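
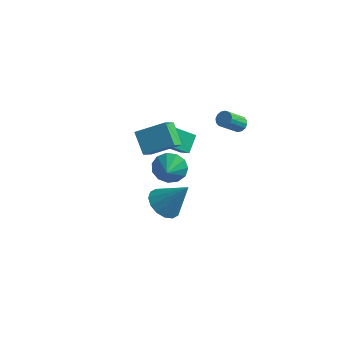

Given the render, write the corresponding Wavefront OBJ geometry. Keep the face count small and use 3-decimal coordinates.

v 1.14 -3.38 -0.918
v 1.929 -3.951 -1.386
v 2.42 -3.02 0.798
v 2.01 -3.425 -1.557
v 1.858 -2.887 -1.557
v 1.514 -2.481 -1.385
v 1.07 -2.316 -1.089
v 0.645 -2.436 -0.746
v 0.352 -2.809 -0.45
v 0.271 -3.335 -0.279
v 0.423 -3.873 -0.279
v 0.767 -4.279 -0.45
v 1.211 -4.444 -0.747
v 1.636 -4.324 -1.089
v 3.072 2.095 2.345
v 3.445 2.28 2.688
v 2.942 1.309 3.758
v 2.568 1.125 3.415
v 3.222 2.443 2.731
v 2.718 1.472 3.801
v 2.958 2.512 2.669
v 2.455 1.541 3.739
v 2.725 2.47 2.521
v 2.221 1.499 3.591
v 2.584 2.327 2.326
v 2.081 1.356 3.396
v 2.574 2.123 2.136
v 2.071 1.152 3.206
v 2.698 1.911 2.002
v 2.195 0.94 3.072
v 2.922 1.748 1.959
v 2.418 0.777 3.029
v 3.185 1.679 2.021
v 2.682 0.708 3.091
v 3.419 1.721 2.169
v 2.915 0.75 3.239
v 3.559 1.864 2.364
v 3.056 0.893 3.434
v 3.569 2.068 2.554
v 3.066 1.097 3.624
v -1.132 -2.388 3.649
v 0.368 -1.646 4.484
v -1.161 -1.339 2.769
v 0.34 -0.597 3.603
v -0.22 -3.163 2.697
v 1.281 -2.421 3.531
v -0.248 -2.114 1.816
v 1.252 -1.372 2.651
v -0.51 0.258 0.525
v -0.578 1.282 1.272
v -1.21 0.561 0.047
v -1.278 1.585 0.794
v 0.518 1.055 -0.474
v 0.45 2.079 0.273
v -0.182 1.358 -0.952
v -0.25 2.382 -0.205
v -1.388 2.426 -3.848
v -0.742 2.203 -4.684
v -1.072 1.414 -3.332
v -0.404 2.512 -4.283
v -0.378 2.795 -3.745
v -0.673 2.96 -3.239
v -1.195 2.956 -2.927
v -1.779 2.784 -2.906
v -2.238 2.498 -3.185
v -2.428 2.19 -3.675
v -2.287 1.957 -4.219
v -1.861 1.873 -4.645
v -1.285 1.964 -4.819
f 2 1 4
f 2 4 3
f 4 1 5
f 4 5 3
f 5 1 6
f 5 6 3
f 6 1 7
f 6 7 3
f 7 1 8
f 7 8 3
f 8 1 9
f 8 9 3
f 9 1 10
f 9 10 3
f 10 1 11
f 10 11 3
f 11 1 12
f 11 12 3
f 12 1 13
f 12 13 3
f 13 1 14
f 13 14 3
f 14 1 2
f 14 2 3
f 16 15 19
f 16 19 17
f 17 19 20
f 17 20 18
f 19 15 21
f 19 21 20
f 20 21 22
f 20 22 18
f 21 15 23
f 21 23 22
f 22 23 24
f 22 24 18
f 23 15 25
f 23 25 24
f 24 25 26
f 24 26 18
f 25 15 27
f 25 27 26
f 26 27 28
f 26 28 18
f 27 15 29
f 27 29 28
f 28 29 30
f 28 30 18
f 29 15 31
f 29 31 30
f 30 31 32
f 30 32 18
f 31 15 33
f 31 33 32
f 32 33 34
f 32 34 18
f 33 15 35
f 33 35 34
f 34 35 36
f 34 36 18
f 35 15 37
f 35 37 36
f 36 37 38
f 36 38 18
f 37 15 39
f 37 39 38
f 38 39 40
f 38 40 18
f 39 15 16
f 39 16 40
f 40 16 17
f 40 17 18
f 42 44 41
f 45 42 41
f 41 44 43
f 43 45 41
f 42 48 44
f 46 42 45
f 46 48 42
f 44 48 43
f 47 45 43
f 43 48 47
f 47 46 45
f 48 46 47
f 50 52 49
f 53 50 49
f 49 52 51
f 51 53 49
f 50 56 52
f 54 50 53
f 54 56 50
f 52 56 51
f 55 53 51
f 51 56 55
f 55 54 53
f 56 54 55
f 58 57 60
f 58 60 59
f 60 57 61
f 60 61 59
f 61 57 62
f 61 62 59
f 62 57 63
f 62 63 59
f 63 57 64
f 63 64 59
f 64 57 65
f 64 65 59
f 65 57 66
f 65 66 59
f 66 57 67
f 66 67 59
f 67 57 68
f 67 68 59
f 68 57 69
f 68 69 59
f 69 57 58
f 69 58 59



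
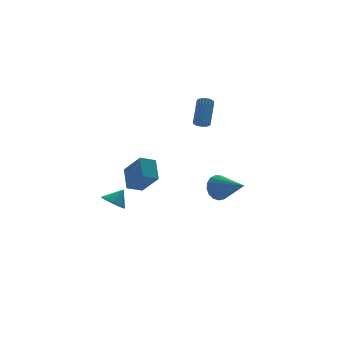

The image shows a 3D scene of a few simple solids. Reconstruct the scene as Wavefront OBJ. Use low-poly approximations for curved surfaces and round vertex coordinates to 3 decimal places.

v -4.594 -2.326 -1.279
v -4.201 -3.491 -0.105
v -4.232 -1.249 -0.33
v -3.84 -2.414 0.844
v -3.68 -2.346 -1.604
v -3.288 -3.511 -0.43
v -3.319 -1.269 -0.655
v -2.926 -2.434 0.519
v 3.644 2.672 -4.311
v 4.033 3.076 -3.545
v 4.276 0.768 -3.629
v 3.608 2.982 -3.414
v 3.191 2.817 -3.489
v 2.878 2.619 -3.752
v 2.74 2.433 -4.144
v 2.809 2.301 -4.573
v 3.07 2.255 -4.943
v 3.462 2.305 -5.168
v 3.895 2.438 -5.197
v 4.271 2.626 -5.023
v 4.504 2.824 -4.686
v 4.539 2.987 -4.263
v 4.369 3.078 -3.851
v -4.216 0.239 -3.311
v -3.763 0.687 -3.76
v -3.504 0.361 -2.469
v -4.119 0.989 -3.502
v -4.522 0.939 -3.155
v -4.781 0.562 -2.881
v -4.776 0.033 -2.808
v -4.509 -0.399 -2.971
v -4.105 -0.533 -3.293
v -3.753 -0.306 -3.623
v -3.618 0.176 -3.808
v 2.918 3.406 0.662
v 3.173 3.663 0.303
v 3.978 4.731 1.639
v 3.722 4.474 1.998
v 3.007 3.771 0.317
v 3.811 4.839 1.653
v 2.827 3.823 0.383
v 3.631 4.891 1.719
v 2.661 3.812 0.492
v 3.465 4.88 1.828
v 2.534 3.739 0.627
v 3.338 4.807 1.963
v 2.465 3.616 0.767
v 3.269 4.684 2.103
v 2.465 3.46 0.891
v 3.27 4.528 2.227
v 2.535 3.296 0.98
v 3.339 4.364 2.316
v 2.662 3.149 1.021
v 3.467 4.217 2.357
v 2.829 3.041 1.007
v 3.633 4.109 2.343
v 3.009 2.989 0.941
v 3.813 4.057 2.277
v 3.175 3 0.832
v 3.979 4.068 2.168
v 3.302 3.073 0.697
v 4.106 4.141 2.033
v 3.371 3.196 0.557
v 4.175 4.264 1.893
v 3.37 3.352 0.433
v 4.175 4.42 1.769
v 3.301 3.516 0.344
v 4.105 4.584 1.68
f 2 4 1
f 5 2 1
f 1 4 3
f 3 5 1
f 2 8 4
f 6 2 5
f 6 8 2
f 4 8 3
f 7 5 3
f 3 8 7
f 7 6 5
f 8 6 7
f 10 9 12
f 10 12 11
f 12 9 13
f 12 13 11
f 13 9 14
f 13 14 11
f 14 9 15
f 14 15 11
f 15 9 16
f 15 16 11
f 16 9 17
f 16 17 11
f 17 9 18
f 17 18 11
f 18 9 19
f 18 19 11
f 19 9 20
f 19 20 11
f 20 9 21
f 20 21 11
f 21 9 22
f 21 22 11
f 22 9 23
f 22 23 11
f 23 9 10
f 23 10 11
f 25 24 27
f 25 27 26
f 27 24 28
f 27 28 26
f 28 24 29
f 28 29 26
f 29 24 30
f 29 30 26
f 30 24 31
f 30 31 26
f 31 24 32
f 31 32 26
f 32 24 33
f 32 33 26
f 33 24 34
f 33 34 26
f 34 24 25
f 34 25 26
f 36 35 39
f 36 39 37
f 37 39 40
f 37 40 38
f 39 35 41
f 39 41 40
f 40 41 42
f 40 42 38
f 41 35 43
f 41 43 42
f 42 43 44
f 42 44 38
f 43 35 45
f 43 45 44
f 44 45 46
f 44 46 38
f 45 35 47
f 45 47 46
f 46 47 48
f 46 48 38
f 47 35 49
f 47 49 48
f 48 49 50
f 48 50 38
f 49 35 51
f 49 51 50
f 50 51 52
f 50 52 38
f 51 35 53
f 51 53 52
f 52 53 54
f 52 54 38
f 53 35 55
f 53 55 54
f 54 55 56
f 54 56 38
f 55 35 57
f 55 57 56
f 56 57 58
f 56 58 38
f 57 35 59
f 57 59 58
f 58 59 60
f 58 60 38
f 59 35 61
f 59 61 60
f 60 61 62
f 60 62 38
f 61 35 63
f 61 63 62
f 62 63 64
f 62 64 38
f 63 35 65
f 63 65 64
f 64 65 66
f 64 66 38
f 65 35 67
f 65 67 66
f 66 67 68
f 66 68 38
f 67 35 36
f 67 36 68
f 68 36 37
f 68 37 38



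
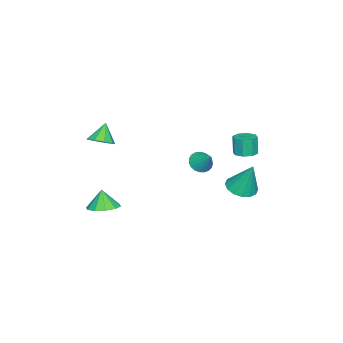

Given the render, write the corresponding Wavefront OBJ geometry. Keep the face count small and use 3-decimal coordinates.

v 3.483 -2.865 -1.159
v 4.395 -2.903 -0.934
v 3.197 -3.115 -0.041
v 4.214 -2.356 -0.858
v 3.754 -2.004 -0.896
v 3.19 -1.98 -1.035
v 2.738 -2.294 -1.221
v 2.571 -2.826 -1.383
v 2.751 -3.373 -1.459
v 3.212 -3.726 -1.421
v 3.775 -3.75 -1.282
v 4.227 -3.435 -1.096
v 2.048 -3.714 2.917
v 2.694 -3.733 3.371
v 1.312 -3.766 3.963
v 2.541 -3.221 3.288
v 2.157 -2.94 3.031
v 1.722 -3.022 2.721
v 1.439 -3.428 2.503
v 1.442 -3.967 2.478
v 1.728 -4.389 2.659
v 2.163 -4.495 2.96
v 2.545 -4.236 3.241
v -1.334 3.229 1.959
v -0.677 3.362 2.072
v -0.848 3.244 3.213
v -1.506 3.111 3.101
v -0.97 3.792 2.072
v -1.142 3.674 3.213
v -1.477 3.892 2.006
v -1.648 3.775 3.148
v -1.9 3.604 1.913
v -2.071 3.486 3.054
v -1.992 3.096 1.847
v -2.163 2.978 2.988
v -1.698 2.666 1.847
v -1.87 2.548 2.988
v -1.192 2.565 1.912
v -1.363 2.448 3.054
v -0.769 2.854 2.006
v -0.94 2.736 3.147
v -3.689 2.049 -2.403
v -2.884 1.54 -2.282
v -3.511 2.791 -0.457
v -2.734 1.977 -2.463
v -2.839 2.434 -2.628
v -3.172 2.788 -2.732
v -3.644 2.943 -2.748
v -4.128 2.859 -2.672
v -4.494 2.558 -2.523
v -4.644 2.12 -2.343
v -4.539 1.663 -2.178
v -4.206 1.31 -2.074
v -3.734 1.154 -2.057
v -3.25 1.238 -2.134
v -0.435 1.016 1.159
v 0.206 0.935 0.865
v 0.095 1.864 2.081
v 0.098 1.166 0.715
v -0.101 1.371 0.642
v -0.359 1.514 0.658
v -0.63 1.571 0.761
v -0.867 1.533 0.933
v -1.029 1.405 1.143
v -1.089 1.21 1.357
v -1.036 0.982 1.536
v -0.879 0.759 1.65
v -0.645 0.581 1.679
v -0.375 0.478 1.618
v -0.115 0.469 1.478
v 0.089 0.554 1.282
v 0.203 0.719 1.065
f 2 1 4
f 2 4 3
f 4 1 5
f 4 5 3
f 5 1 6
f 5 6 3
f 6 1 7
f 6 7 3
f 7 1 8
f 7 8 3
f 8 1 9
f 8 9 3
f 9 1 10
f 9 10 3
f 10 1 11
f 10 11 3
f 11 1 12
f 11 12 3
f 12 1 2
f 12 2 3
f 14 13 16
f 14 16 15
f 16 13 17
f 16 17 15
f 17 13 18
f 17 18 15
f 18 13 19
f 18 19 15
f 19 13 20
f 19 20 15
f 20 13 21
f 20 21 15
f 21 13 22
f 21 22 15
f 22 13 23
f 22 23 15
f 23 13 14
f 23 14 15
f 25 24 28
f 25 28 26
f 26 28 29
f 26 29 27
f 28 24 30
f 28 30 29
f 29 30 31
f 29 31 27
f 30 24 32
f 30 32 31
f 31 32 33
f 31 33 27
f 32 24 34
f 32 34 33
f 33 34 35
f 33 35 27
f 34 24 36
f 34 36 35
f 35 36 37
f 35 37 27
f 36 24 38
f 36 38 37
f 37 38 39
f 37 39 27
f 38 24 40
f 38 40 39
f 39 40 41
f 39 41 27
f 40 24 25
f 40 25 41
f 41 25 26
f 41 26 27
f 43 42 45
f 43 45 44
f 45 42 46
f 45 46 44
f 46 42 47
f 46 47 44
f 47 42 48
f 47 48 44
f 48 42 49
f 48 49 44
f 49 42 50
f 49 50 44
f 50 42 51
f 50 51 44
f 51 42 52
f 51 52 44
f 52 42 53
f 52 53 44
f 53 42 54
f 53 54 44
f 54 42 55
f 54 55 44
f 55 42 43
f 55 43 44
f 57 56 59
f 57 59 58
f 59 56 60
f 59 60 58
f 60 56 61
f 60 61 58
f 61 56 62
f 61 62 58
f 62 56 63
f 62 63 58
f 63 56 64
f 63 64 58
f 64 56 65
f 64 65 58
f 65 56 66
f 65 66 58
f 66 56 67
f 66 67 58
f 67 56 68
f 67 68 58
f 68 56 69
f 68 69 58
f 69 56 70
f 69 70 58
f 70 56 71
f 70 71 58
f 71 56 72
f 71 72 58
f 72 56 57
f 72 57 58



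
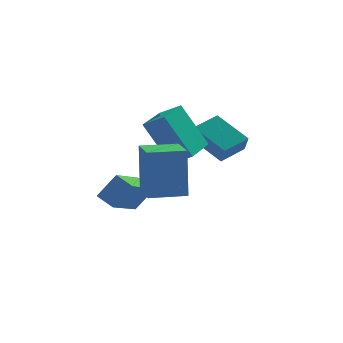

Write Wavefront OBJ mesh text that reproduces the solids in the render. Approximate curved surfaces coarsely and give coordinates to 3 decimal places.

v 2.231 1.394 -0.008
v 2.288 0.931 0.679
v 1.263 2.454 0.785
v 1.32 1.991 1.472
v 3.18 2.009 0.328
v 3.237 1.546 1.015
v 2.212 3.069 1.121
v 2.269 2.606 1.808
v -0.828 -2.766 0.109
v -0.833 -2.486 2.08
v -0.952 -1.396 -0.086
v -0.957 -1.115 1.884
v 0.537 -2.645 0.096
v 0.532 -2.364 2.066
v 0.413 -1.274 -0.1
v 0.408 -0.994 1.871
v -1.786 -0.29 -1.351
v -1.093 -0.238 -0.397
v -2.301 0.247 -1.006
v -1.608 0.298 -0.052
v -0.872 1.062 -2.088
v -0.179 1.113 -1.134
v -1.387 1.598 -1.743
v -0.694 1.65 -0.789
v -0.636 0.705 2.183
v 0.078 0.303 2.664
v 0.118 2.082 2.214
v 0.831 1.68 2.696
v 0.289 0.24 0.424
v 1.002 -0.162 0.906
v 1.042 1.617 0.456
v 1.756 1.215 0.937
f 2 4 1
f 5 2 1
f 1 4 3
f 3 5 1
f 2 8 4
f 6 2 5
f 6 8 2
f 4 8 3
f 7 5 3
f 3 8 7
f 7 6 5
f 8 6 7
f 10 12 9
f 13 10 9
f 9 12 11
f 11 13 9
f 10 16 12
f 14 10 13
f 14 16 10
f 12 16 11
f 15 13 11
f 11 16 15
f 15 14 13
f 16 14 15
f 18 20 17
f 21 18 17
f 17 20 19
f 19 21 17
f 18 24 20
f 22 18 21
f 22 24 18
f 20 24 19
f 23 21 19
f 19 24 23
f 23 22 21
f 24 22 23
f 26 28 25
f 29 26 25
f 25 28 27
f 27 29 25
f 26 32 28
f 30 26 29
f 30 32 26
f 28 32 27
f 31 29 27
f 27 32 31
f 31 30 29
f 32 30 31



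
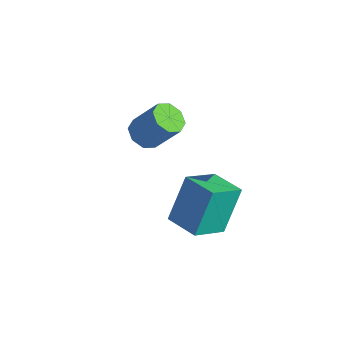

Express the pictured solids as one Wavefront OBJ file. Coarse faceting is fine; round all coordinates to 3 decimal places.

v 1.16 -4.318 -2.598
v 0.91 -3.467 -1.043
v 1.009 -3.072 -3.304
v 0.759 -2.221 -1.75
v 2.381 -4.119 -2.51
v 2.131 -3.268 -0.956
v 2.23 -2.873 -3.217
v 1.98 -2.022 -1.662
v -2.554 -2.792 -2.004
v -2.012 -2.709 -2.371
v -1.304 -2.165 -1.203
v -1.846 -2.248 -0.836
v -2.313 -2.304 -2.377
v -1.605 -1.76 -1.209
v -2.756 -2.184 -2.164
v -2.048 -1.641 -0.996
v -3.08 -2.421 -1.858
v -2.372 -1.877 -0.69
v -3.096 -2.875 -1.637
v -2.388 -2.331 -0.469
v -2.795 -3.28 -1.631
v -2.087 -2.736 -0.463
v -2.352 -3.399 -1.844
v -1.644 -2.856 -0.676
v -2.028 -3.163 -2.15
v -1.32 -2.619 -0.982
f 2 4 1
f 5 2 1
f 1 4 3
f 3 5 1
f 2 8 4
f 6 2 5
f 6 8 2
f 4 8 3
f 7 5 3
f 3 8 7
f 7 6 5
f 8 6 7
f 10 9 13
f 10 13 11
f 11 13 14
f 11 14 12
f 13 9 15
f 13 15 14
f 14 15 16
f 14 16 12
f 15 9 17
f 15 17 16
f 16 17 18
f 16 18 12
f 17 9 19
f 17 19 18
f 18 19 20
f 18 20 12
f 19 9 21
f 19 21 20
f 20 21 22
f 20 22 12
f 21 9 23
f 21 23 22
f 22 23 24
f 22 24 12
f 23 9 25
f 23 25 24
f 24 25 26
f 24 26 12
f 25 9 10
f 25 10 26
f 26 10 11
f 26 11 12



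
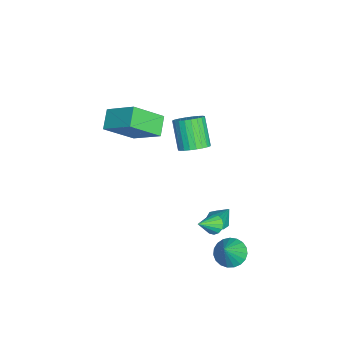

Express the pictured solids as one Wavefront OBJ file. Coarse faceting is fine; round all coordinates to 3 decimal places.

v 2.417 3.931 -3.84
v 2.945 3.462 -4.331
v 3.323 3.609 -2.56
v 3.092 3.787 -4.353
v 3.122 4.137 -4.287
v 3.031 4.451 -4.143
v 2.833 4.676 -3.947
v 2.564 4.771 -3.732
v 2.269 4.722 -3.536
v 2 4.535 -3.392
v 1.803 4.244 -3.326
v 1.712 3.899 -3.348
v 1.743 3.559 -3.456
v 1.891 3.284 -3.63
v 2.13 3.12 -3.84
v 2.418 3.097 -4.05
v 2.706 3.218 -4.224
v 0.307 3.29 -3.377
v 0.923 3.173 -3.441
v 0.533 3.83 -2.183
v 0.83 3.563 -3.599
v 0.492 3.825 -3.654
v 0.068 3.837 -3.579
v -0.244 3.592 -3.41
v -0.298 3.207 -3.225
v -0.069 2.86 -3.112
v 0.337 2.715 -3.123
v 0.728 2.838 -3.252
v -3.255 1.998 -0.939
v -2.603 2.125 -0.408
v -3.694 1.789 1.01
v -4.345 1.662 0.479
v -2.728 2.431 -0.431
v -3.819 2.095 0.987
v -2.933 2.671 -0.532
v -4.024 2.335 0.886
v -3.187 2.809 -0.695
v -4.278 2.473 0.723
v -3.451 2.824 -0.894
v -4.542 2.488 0.523
v -3.686 2.712 -1.101
v -4.776 2.376 0.317
v -3.854 2.492 -1.283
v -4.945 2.156 0.135
v -3.932 2.197 -1.413
v -5.022 1.861 0.005
v -3.906 1.871 -1.47
v -4.997 1.535 -0.052
v -3.781 1.565 -1.447
v -4.872 1.229 -0.029
v -3.576 1.325 -1.346
v -4.667 0.989 0.072
v -3.322 1.187 -1.183
v -4.413 0.851 0.235
v -3.058 1.172 -0.983
v -4.149 0.836 0.434
v -2.824 1.284 -0.777
v -3.914 0.948 0.641
v -2.655 1.504 -0.595
v -3.746 1.168 0.823
v -2.578 1.799 -0.465
v -3.668 1.463 0.953
v 1.847 3.084 -2.11
v 2.248 3.5 -2.062
v 2.553 2.316 -1.35
v 2.058 3.549 -1.835
v 1.811 3.474 -1.682
v 1.574 3.294 -1.643
v 1.41 3.057 -1.729
v 1.363 2.828 -1.918
v 1.446 2.667 -2.157
v 1.636 2.618 -2.384
v 1.883 2.694 -2.537
v 2.12 2.874 -2.576
v 2.284 3.11 -2.49
v 2.331 3.339 -2.302
v -3.067 -0.89 1.582
v -2.386 -2.35 2.944
v -2.208 0.502 2.644
v -1.526 -0.959 4.006
v -2.054 -1.021 0.934
v -1.372 -2.482 2.296
v -1.194 0.37 1.996
v -0.513 -1.09 3.358
f 2 1 4
f 2 4 3
f 4 1 5
f 4 5 3
f 5 1 6
f 5 6 3
f 6 1 7
f 6 7 3
f 7 1 8
f 7 8 3
f 8 1 9
f 8 9 3
f 9 1 10
f 9 10 3
f 10 1 11
f 10 11 3
f 11 1 12
f 11 12 3
f 12 1 13
f 12 13 3
f 13 1 14
f 13 14 3
f 14 1 15
f 14 15 3
f 15 1 16
f 15 16 3
f 16 1 17
f 16 17 3
f 17 1 2
f 17 2 3
f 19 18 21
f 19 21 20
f 21 18 22
f 21 22 20
f 22 18 23
f 22 23 20
f 23 18 24
f 23 24 20
f 24 18 25
f 24 25 20
f 25 18 26
f 25 26 20
f 26 18 27
f 26 27 20
f 27 18 28
f 27 28 20
f 28 18 19
f 28 19 20
f 30 29 33
f 30 33 31
f 31 33 34
f 31 34 32
f 33 29 35
f 33 35 34
f 34 35 36
f 34 36 32
f 35 29 37
f 35 37 36
f 36 37 38
f 36 38 32
f 37 29 39
f 37 39 38
f 38 39 40
f 38 40 32
f 39 29 41
f 39 41 40
f 40 41 42
f 40 42 32
f 41 29 43
f 41 43 42
f 42 43 44
f 42 44 32
f 43 29 45
f 43 45 44
f 44 45 46
f 44 46 32
f 45 29 47
f 45 47 46
f 46 47 48
f 46 48 32
f 47 29 49
f 47 49 48
f 48 49 50
f 48 50 32
f 49 29 51
f 49 51 50
f 50 51 52
f 50 52 32
f 51 29 53
f 51 53 52
f 52 53 54
f 52 54 32
f 53 29 55
f 53 55 54
f 54 55 56
f 54 56 32
f 55 29 57
f 55 57 56
f 56 57 58
f 56 58 32
f 57 29 59
f 57 59 58
f 58 59 60
f 58 60 32
f 59 29 61
f 59 61 60
f 60 61 62
f 60 62 32
f 61 29 30
f 61 30 62
f 62 30 31
f 62 31 32
f 64 63 66
f 64 66 65
f 66 63 67
f 66 67 65
f 67 63 68
f 67 68 65
f 68 63 69
f 68 69 65
f 69 63 70
f 69 70 65
f 70 63 71
f 70 71 65
f 71 63 72
f 71 72 65
f 72 63 73
f 72 73 65
f 73 63 74
f 73 74 65
f 74 63 75
f 74 75 65
f 75 63 76
f 75 76 65
f 76 63 64
f 76 64 65
f 78 80 77
f 81 78 77
f 77 80 79
f 79 81 77
f 78 84 80
f 82 78 81
f 82 84 78
f 80 84 79
f 83 81 79
f 79 84 83
f 83 82 81
f 84 82 83



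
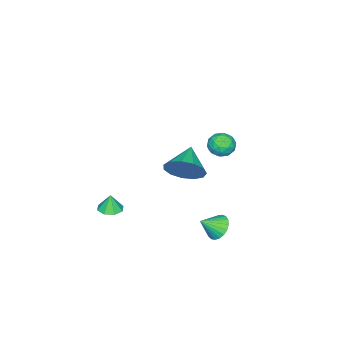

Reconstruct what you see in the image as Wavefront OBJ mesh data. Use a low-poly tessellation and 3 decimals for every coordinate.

v -4.221 0.903 -0.961
v -3.866 1.232 -0.3
v -3.954 -0.312 -0.5
v -3.599 0.017 0.161
v -4.41 0.077 0.059
v -4.575 0.828 -0.226
v -3.245 0.092 -0.574
v -3.41 0.843 -0.859
v -3.262 0.731 -0.06
v -3.983 0.721 0.331
v -3.837 0.199 -1.131
v -4.558 0.189 -0.74
v -4.067 1.174 -0.671
v -3.753 -0.254 -0.129
v -4.23 -0.219 -0.189
v -4.021 -0.026 0.2
v -4.484 0.937 -0.628
v -4.275 1.13 -0.239
v -4.595 0.451 -0.027
v -3.545 -0.21 -0.561
v -3.336 -0.017 -0.172
v -3.799 0.946 -1
v -3.59 1.139 -0.611
v -3.225 0.469 -0.773
v -3.503 1.073 -0.141
v -3.346 0.359 0.13
v -3.138 0.403 -0.303
v -3.235 0.845 -0.47
v -3.927 1.068 0.089
v -3.77 0.353 0.36
v -4.247 0.388 0.3
v -4.344 0.83 0.132
v -3.572 0.773 0.229
v -4.05 0.567 -1.16
v -3.893 -0.148 -0.889
v -3.476 0.09 -0.932
v -3.573 0.532 -1.1
v -4.474 0.561 -0.93
v -4.317 -0.153 -0.659
v -4.585 0.075 -0.33
v -4.682 0.517 -0.497
v -4.248 0.147 -1.029
v 0.416 -3.737 -4.439
v 0.864 -3.174 -4.413
v 0.364 -3.743 -3.421
v 0.336 -3.021 -4.439
v -0.146 -3.288 -4.465
v -0.298 -3.817 -4.476
v -0.032 -4.299 -4.466
v 0.497 -4.452 -4.44
v 0.978 -4.186 -4.413
v 1.131 -3.656 -4.402
v 3.28 2.627 3.134
v 3.838 2.146 3.924
v 1.92 2.153 3.806
v 3.732 2.715 4.111
v 3.483 3.256 3.988
v 3.169 3.598 3.594
v 2.891 3.631 3.054
v 2.736 3.346 2.539
v 2.754 2.833 2.213
v 2.94 2.254 2.18
v 3.233 1.794 2.449
v 3.542 1.598 2.936
v 3.767 1.73 3.486
v 1.374 3.407 -2.18
v 1.841 4.043 -2.144
v 2.126 2.813 -1.44
v 1.635 4.095 -1.893
v 1.384 4.028 -1.692
v 1.131 3.853 -1.575
v 0.921 3.602 -1.563
v 0.789 3.316 -1.658
v 0.758 3.046 -1.843
v 0.833 2.839 -2.086
v 1.002 2.73 -2.345
v 1.236 2.737 -2.576
v 1.493 2.861 -2.739
v 1.73 3.079 -2.804
v 1.906 3.353 -2.762
v 1.989 3.637 -2.619
v 1.966 3.881 -2.401
f 1 38 17
f 38 12 41
f 17 41 6
f 38 41 17
f 1 17 13
f 17 6 18
f 13 18 2
f 17 18 13
f 1 13 22
f 13 2 23
f 22 23 8
f 13 23 22
f 1 22 34
f 22 8 37
f 34 37 11
f 22 37 34
f 1 34 38
f 34 11 42
f 38 42 12
f 34 42 38
f 2 18 29
f 18 6 32
f 29 32 10
f 18 32 29
f 6 41 19
f 41 12 40
f 19 40 5
f 41 40 19
f 12 42 39
f 42 11 35
f 39 35 3
f 42 35 39
f 11 37 36
f 37 8 24
f 36 24 7
f 37 24 36
f 8 23 28
f 23 2 25
f 28 25 9
f 23 25 28
f 4 30 16
f 30 10 31
f 16 31 5
f 30 31 16
f 4 16 14
f 16 5 15
f 14 15 3
f 16 15 14
f 4 14 21
f 14 3 20
f 21 20 7
f 14 20 21
f 4 21 26
f 21 7 27
f 26 27 9
f 21 27 26
f 4 26 30
f 26 9 33
f 30 33 10
f 26 33 30
f 5 31 19
f 31 10 32
f 19 32 6
f 31 32 19
f 3 15 39
f 15 5 40
f 39 40 12
f 15 40 39
f 7 20 36
f 20 3 35
f 36 35 11
f 20 35 36
f 9 27 28
f 27 7 24
f 28 24 8
f 27 24 28
f 10 33 29
f 33 9 25
f 29 25 2
f 33 25 29
f 44 43 46
f 44 46 45
f 46 43 47
f 46 47 45
f 47 43 48
f 47 48 45
f 48 43 49
f 48 49 45
f 49 43 50
f 49 50 45
f 50 43 51
f 50 51 45
f 51 43 52
f 51 52 45
f 52 43 44
f 52 44 45
f 54 53 56
f 54 56 55
f 56 53 57
f 56 57 55
f 57 53 58
f 57 58 55
f 58 53 59
f 58 59 55
f 59 53 60
f 59 60 55
f 60 53 61
f 60 61 55
f 61 53 62
f 61 62 55
f 62 53 63
f 62 63 55
f 63 53 64
f 63 64 55
f 64 53 65
f 64 65 55
f 65 53 54
f 65 54 55
f 67 66 69
f 67 69 68
f 69 66 70
f 69 70 68
f 70 66 71
f 70 71 68
f 71 66 72
f 71 72 68
f 72 66 73
f 72 73 68
f 73 66 74
f 73 74 68
f 74 66 75
f 74 75 68
f 75 66 76
f 75 76 68
f 76 66 77
f 76 77 68
f 77 66 78
f 77 78 68
f 78 66 79
f 78 79 68
f 79 66 80
f 79 80 68
f 80 66 81
f 80 81 68
f 81 66 82
f 81 82 68
f 82 66 67
f 82 67 68



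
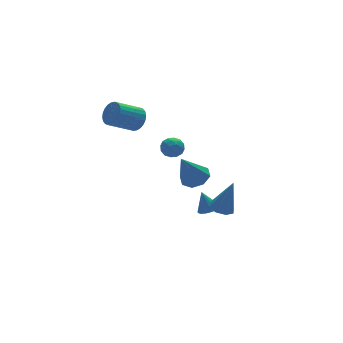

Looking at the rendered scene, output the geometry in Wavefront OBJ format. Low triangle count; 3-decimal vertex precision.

v 0.376 -1.819 3.327
v 0.812 -1.832 2.843
v 0.828 -2.668 3.757
v 1.264 -2.681 3.273
v 1.28 -2.2 3.713
v 1 -1.675 3.447
v 0.64 -2.825 3.153
v 0.36 -2.3 2.887
v 0.975 -2.454 2.735
v 1.371 -2.068 3.081
v 0.269 -2.432 3.519
v 0.665 -2.046 3.865
v 0.554 -1.75 3.047
v 1.086 -2.75 3.553
v 1.095 -2.467 3.812
v 1.351 -2.474 3.527
v 0.665 -1.659 3.402
v 0.921 -1.666 3.117
v 1.196 -1.883 3.629
v 0.719 -2.834 3.483
v 0.975 -2.841 3.198
v 0.289 -2.026 3.073
v 0.545 -2.033 2.788
v 0.444 -2.617 2.971
v 0.907 -2.124 2.699
v 1.173 -2.623 2.952
v 0.805 -2.708 2.882
v 0.641 -2.399 2.725
v 1.139 -1.897 2.903
v 1.405 -2.396 3.156
v 1.414 -2.114 3.414
v 1.25 -1.805 3.258
v 1.235 -2.262 2.84
v 0.235 -2.104 3.444
v 0.501 -2.603 3.697
v 0.39 -2.695 3.342
v 0.226 -2.386 3.186
v 0.467 -1.877 3.648
v 0.733 -2.376 3.901
v 0.999 -2.101 3.875
v 0.835 -1.792 3.718
v 0.405 -2.238 3.76
v 1.726 3.484 1.888
v 2.125 3.532 2.557
v 0.672 3.564 3.42
v 0.274 3.516 2.752
v 2.09 3.826 2.487
v 0.638 3.858 3.351
v 2 4.068 2.326
v 0.547 4.1 3.19
v 1.868 4.222 2.099
v 0.415 4.254 2.963
v 1.714 4.262 1.839
v 0.262 4.294 2.703
v 1.563 4.185 1.587
v 0.11 4.217 2.451
v 1.436 4 1.381
v -0.016 4.032 2.244
v 1.353 3.737 1.252
v -0.099 3.769 2.115
v 1.328 3.436 1.22
v -0.125 3.468 2.083
v 1.362 3.142 1.289
v -0.09 3.174 2.153
v 1.453 2.9 1.45
v 0 2.932 2.314
v 1.585 2.746 1.677
v 0.132 2.778 2.541
v 1.738 2.706 1.937
v 0.286 2.738 2.801
v 1.89 2.783 2.189
v 0.437 2.815 3.053
v 2.016 2.968 2.396
v 0.564 3 3.259
v 2.099 3.231 2.525
v 0.647 3.263 3.388
v 2.846 -3.676 -1.037
v 3.503 -3.786 -1.252
v 3.414 -3.864 0.797
v 3.399 -3.268 -1.167
v 2.971 -2.988 -1.006
v 2.47 -3.112 -0.863
v 2.189 -3.566 -0.823
v 2.292 -4.085 -0.908
v 2.72 -4.364 -1.069
v 3.222 -4.241 -1.211
v 3.441 0.176 -1.189
v 3.952 0.774 -0.842
v 2.479 -0.056 0.629
v 3.404 1.03 -1.1
v 2.877 0.786 -1.41
v 2.68 0.185 -1.59
v 2.929 -0.422 -1.536
v 3.478 -0.679 -1.278
v 4.005 -0.435 -0.969
v 4.201 0.167 -0.788
v 3.905 -0.527 -3.472
v 4.516 -0.308 -3.447
v 3.695 -0.073 -2.348
v 4.339 -0.056 -3.581
v 4.045 0.07 -3.687
v 3.714 0.036 -3.735
v 3.434 -0.149 -3.712
v 3.28 -0.435 -3.625
v 3.293 -0.746 -3.497
v 3.47 -0.998 -3.362
v 3.764 -1.124 -3.257
v 4.095 -1.09 -3.209
v 4.376 -0.905 -3.231
v 4.53 -0.619 -3.318
f 1 38 17
f 38 12 41
f 17 41 6
f 38 41 17
f 1 17 13
f 17 6 18
f 13 18 2
f 17 18 13
f 1 13 22
f 13 2 23
f 22 23 8
f 13 23 22
f 1 22 34
f 22 8 37
f 34 37 11
f 22 37 34
f 1 34 38
f 34 11 42
f 38 42 12
f 34 42 38
f 2 18 29
f 18 6 32
f 29 32 10
f 18 32 29
f 6 41 19
f 41 12 40
f 19 40 5
f 41 40 19
f 12 42 39
f 42 11 35
f 39 35 3
f 42 35 39
f 11 37 36
f 37 8 24
f 36 24 7
f 37 24 36
f 8 23 28
f 23 2 25
f 28 25 9
f 23 25 28
f 4 30 16
f 30 10 31
f 16 31 5
f 30 31 16
f 4 16 14
f 16 5 15
f 14 15 3
f 16 15 14
f 4 14 21
f 14 3 20
f 21 20 7
f 14 20 21
f 4 21 26
f 21 7 27
f 26 27 9
f 21 27 26
f 4 26 30
f 26 9 33
f 30 33 10
f 26 33 30
f 5 31 19
f 31 10 32
f 19 32 6
f 31 32 19
f 3 15 39
f 15 5 40
f 39 40 12
f 15 40 39
f 7 20 36
f 20 3 35
f 36 35 11
f 20 35 36
f 9 27 28
f 27 7 24
f 28 24 8
f 27 24 28
f 10 33 29
f 33 9 25
f 29 25 2
f 33 25 29
f 44 43 47
f 44 47 45
f 45 47 48
f 45 48 46
f 47 43 49
f 47 49 48
f 48 49 50
f 48 50 46
f 49 43 51
f 49 51 50
f 50 51 52
f 50 52 46
f 51 43 53
f 51 53 52
f 52 53 54
f 52 54 46
f 53 43 55
f 53 55 54
f 54 55 56
f 54 56 46
f 55 43 57
f 55 57 56
f 56 57 58
f 56 58 46
f 57 43 59
f 57 59 58
f 58 59 60
f 58 60 46
f 59 43 61
f 59 61 60
f 60 61 62
f 60 62 46
f 61 43 63
f 61 63 62
f 62 63 64
f 62 64 46
f 63 43 65
f 63 65 64
f 64 65 66
f 64 66 46
f 65 43 67
f 65 67 66
f 66 67 68
f 66 68 46
f 67 43 69
f 67 69 68
f 68 69 70
f 68 70 46
f 69 43 71
f 69 71 70
f 70 71 72
f 70 72 46
f 71 43 73
f 71 73 72
f 72 73 74
f 72 74 46
f 73 43 75
f 73 75 74
f 74 75 76
f 74 76 46
f 75 43 44
f 75 44 76
f 76 44 45
f 76 45 46
f 78 77 80
f 78 80 79
f 80 77 81
f 80 81 79
f 81 77 82
f 81 82 79
f 82 77 83
f 82 83 79
f 83 77 84
f 83 84 79
f 84 77 85
f 84 85 79
f 85 77 86
f 85 86 79
f 86 77 78
f 86 78 79
f 88 87 90
f 88 90 89
f 90 87 91
f 90 91 89
f 91 87 92
f 91 92 89
f 92 87 93
f 92 93 89
f 93 87 94
f 93 94 89
f 94 87 95
f 94 95 89
f 95 87 96
f 95 96 89
f 96 87 88
f 96 88 89
f 98 97 100
f 98 100 99
f 100 97 101
f 100 101 99
f 101 97 102
f 101 102 99
f 102 97 103
f 102 103 99
f 103 97 104
f 103 104 99
f 104 97 105
f 104 105 99
f 105 97 106
f 105 106 99
f 106 97 107
f 106 107 99
f 107 97 108
f 107 108 99
f 108 97 109
f 108 109 99
f 109 97 110
f 109 110 99
f 110 97 98
f 110 98 99



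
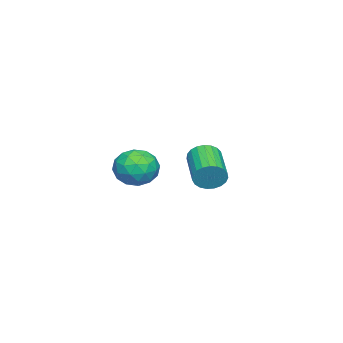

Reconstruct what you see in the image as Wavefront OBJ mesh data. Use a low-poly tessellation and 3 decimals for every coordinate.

v 1.445 -0.76 0.39
v 1.871 -0.472 -0.49
v 2.189 -2.228 0.27
v 2.615 -1.94 -0.61
v 2.911 -1.507 0.265
v 2.45 -0.6 0.339
v 1.61 -2.1 -0.559
v 1.149 -1.193 -0.485
v 1.973 -1.3 -1.077
v 2.777 -0.933 -0.568
v 1.283 -1.767 0.348
v 2.087 -1.4 0.857
v 1.592 -0.487 -0.039
v 2.468 -2.213 -0.181
v 2.641 -1.958 0.334
v 2.892 -1.789 -0.184
v 1.933 -0.563 0.448
v 2.184 -0.393 -0.069
v 2.795 -1.002 0.374
v 1.876 -2.307 -0.151
v 2.127 -2.137 -0.668
v 1.168 -0.911 -0.036
v 1.419 -0.742 -0.554
v 1.265 -1.698 -0.594
v 1.903 -0.804 -0.902
v 2.34 -1.667 -0.973
v 1.749 -1.761 -0.942
v 1.479 -1.228 -0.899
v 2.375 -0.589 -0.603
v 2.813 -1.452 -0.673
v 2.987 -1.198 -0.159
v 2.716 -0.664 -0.115
v 2.435 -1.076 -0.948
v 1.247 -1.248 0.453
v 1.685 -2.111 0.383
v 1.344 -2.036 -0.105
v 1.073 -1.502 -0.061
v 1.72 -1.033 0.753
v 2.157 -1.896 0.682
v 2.581 -1.472 0.679
v 2.311 -0.939 0.722
v 1.625 -1.624 0.728
v -1.864 0.367 -1.75
v -1.528 0.147 -1.093
v -3.241 -0.788 -0.533
v -3.576 -0.567 -1.19
v -1.655 0.429 -1.012
v -3.368 -0.506 -0.451
v -1.819 0.7 -1.057
v -3.531 -0.234 -0.497
v -1.99 0.914 -1.223
v -3.702 -0.02 -0.663
v -2.139 1.034 -1.48
v -3.852 0.099 -0.919
v -2.241 1.038 -1.784
v -3.953 0.103 -1.223
v -2.277 0.926 -2.081
v -3.99 -0.009 -1.521
v -2.242 0.718 -2.322
v -3.955 -0.217 -1.761
v -2.142 0.449 -2.464
v -3.854 -0.486 -1.903
v -1.993 0.166 -2.482
v -3.706 -0.769 -1.922
v -1.822 -0.082 -2.374
v -3.535 -1.017 -1.813
v -1.659 -0.253 -2.158
v -3.371 -1.188 -1.597
v -1.53 -0.316 -1.871
v -3.243 -1.251 -1.311
v -1.46 -0.261 -1.564
v -3.172 -1.196 -1.003
v -1.459 -0.097 -1.289
v -3.171 -1.032 -0.728
f 1 38 17
f 38 12 41
f 17 41 6
f 38 41 17
f 1 17 13
f 17 6 18
f 13 18 2
f 17 18 13
f 1 13 22
f 13 2 23
f 22 23 8
f 13 23 22
f 1 22 34
f 22 8 37
f 34 37 11
f 22 37 34
f 1 34 38
f 34 11 42
f 38 42 12
f 34 42 38
f 2 18 29
f 18 6 32
f 29 32 10
f 18 32 29
f 6 41 19
f 41 12 40
f 19 40 5
f 41 40 19
f 12 42 39
f 42 11 35
f 39 35 3
f 42 35 39
f 11 37 36
f 37 8 24
f 36 24 7
f 37 24 36
f 8 23 28
f 23 2 25
f 28 25 9
f 23 25 28
f 4 30 16
f 30 10 31
f 16 31 5
f 30 31 16
f 4 16 14
f 16 5 15
f 14 15 3
f 16 15 14
f 4 14 21
f 14 3 20
f 21 20 7
f 14 20 21
f 4 21 26
f 21 7 27
f 26 27 9
f 21 27 26
f 4 26 30
f 26 9 33
f 30 33 10
f 26 33 30
f 5 31 19
f 31 10 32
f 19 32 6
f 31 32 19
f 3 15 39
f 15 5 40
f 39 40 12
f 15 40 39
f 7 20 36
f 20 3 35
f 36 35 11
f 20 35 36
f 9 27 28
f 27 7 24
f 28 24 8
f 27 24 28
f 10 33 29
f 33 9 25
f 29 25 2
f 33 25 29
f 44 43 47
f 44 47 45
f 45 47 48
f 45 48 46
f 47 43 49
f 47 49 48
f 48 49 50
f 48 50 46
f 49 43 51
f 49 51 50
f 50 51 52
f 50 52 46
f 51 43 53
f 51 53 52
f 52 53 54
f 52 54 46
f 53 43 55
f 53 55 54
f 54 55 56
f 54 56 46
f 55 43 57
f 55 57 56
f 56 57 58
f 56 58 46
f 57 43 59
f 57 59 58
f 58 59 60
f 58 60 46
f 59 43 61
f 59 61 60
f 60 61 62
f 60 62 46
f 61 43 63
f 61 63 62
f 62 63 64
f 62 64 46
f 63 43 65
f 63 65 64
f 64 65 66
f 64 66 46
f 65 43 67
f 65 67 66
f 66 67 68
f 66 68 46
f 67 43 69
f 67 69 68
f 68 69 70
f 68 70 46
f 69 43 71
f 69 71 70
f 70 71 72
f 70 72 46
f 71 43 73
f 71 73 72
f 72 73 74
f 72 74 46
f 73 43 44
f 73 44 74
f 74 44 45
f 74 45 46



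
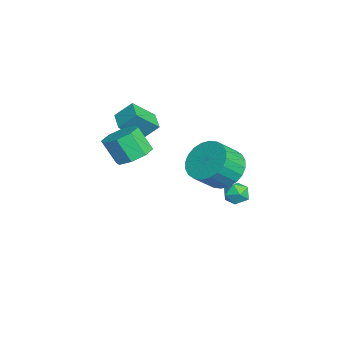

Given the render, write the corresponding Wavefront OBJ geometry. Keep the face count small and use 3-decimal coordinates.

v -2.297 -3.398 1.453
v -1.913 -4.387 2.426
v -2.24 -2.623 2.218
v -1.855 -3.612 3.191
v -1.345 -3.248 1.229
v -0.96 -4.237 2.202
v -1.287 -2.473 1.994
v -0.903 -3.462 2.967
v 1.967 -3.644 2.217
v 2.81 -3.787 2.378
v 2.496 -4.38 3.503
v 1.653 -4.236 3.343
v 2.6 -3.206 2.625
v 2.285 -3.799 3.75
v 2.018 -2.881 2.633
v 1.704 -3.474 3.758
v 1.407 -3.003 2.398
v 1.093 -3.596 3.523
v 1.124 -3.5 2.057
v 0.81 -4.093 3.182
v 1.335 -4.081 1.81
v 1.02 -4.674 2.935
v 1.916 -4.406 1.802
v 1.602 -4.999 2.927
v 2.527 -4.284 2.037
v 2.213 -4.877 3.162
v 3.254 -0.018 2.09
v 4.034 -0.23 1.436
v 4.546 -1.055 2.316
v 3.766 -0.842 2.97
v 4.187 0.084 1.642
v 4.699 -0.74 2.522
v 4.198 0.383 1.916
v 4.71 -0.442 2.796
v 4.065 0.621 2.217
v 4.577 -0.204 3.096
v 3.808 0.762 2.498
v 4.321 -0.063 3.378
v 3.467 0.784 2.718
v 3.98 -0.041 3.597
v 3.094 0.684 2.841
v 3.607 -0.141 3.721
v 2.745 0.477 2.851
v 3.257 -0.348 3.73
v 2.474 0.195 2.744
v 2.986 -0.63 3.624
v 2.321 -0.12 2.538
v 2.833 -0.944 3.418
v 2.31 -0.418 2.264
v 2.822 -1.243 3.144
v 2.443 -0.656 1.964
v 2.955 -1.481 2.843
v 2.699 -0.797 1.682
v 3.212 -1.622 2.562
v 3.04 -0.819 1.463
v 3.553 -1.644 2.342
v 3.413 -0.719 1.339
v 3.926 -1.544 2.219
v 3.763 -0.512 1.33
v 4.275 -1.337 2.209
v 0.232 1.209 -1.274
v 0.596 1.186 -0.734
v 0.544 0.234 -1.526
v 0.908 0.211 -0.986
v 0.258 0.209 -0.941
v 0.065 0.812 -0.785
v 1.075 0.608 -1.475
v 0.882 1.211 -1.319
v 1.117 0.815 -0.858
v 0.612 0.568 -0.528
v 0.528 0.852 -1.732
v 0.023 0.605 -1.402
f 2 4 1
f 5 2 1
f 1 4 3
f 3 5 1
f 2 8 4
f 6 2 5
f 6 8 2
f 4 8 3
f 7 5 3
f 3 8 7
f 7 6 5
f 8 6 7
f 10 9 13
f 10 13 11
f 11 13 14
f 11 14 12
f 13 9 15
f 13 15 14
f 14 15 16
f 14 16 12
f 15 9 17
f 15 17 16
f 16 17 18
f 16 18 12
f 17 9 19
f 17 19 18
f 18 19 20
f 18 20 12
f 19 9 21
f 19 21 20
f 20 21 22
f 20 22 12
f 21 9 23
f 21 23 22
f 22 23 24
f 22 24 12
f 23 9 25
f 23 25 24
f 24 25 26
f 24 26 12
f 25 9 10
f 25 10 26
f 26 10 11
f 26 11 12
f 28 27 31
f 28 31 29
f 29 31 32
f 29 32 30
f 31 27 33
f 31 33 32
f 32 33 34
f 32 34 30
f 33 27 35
f 33 35 34
f 34 35 36
f 34 36 30
f 35 27 37
f 35 37 36
f 36 37 38
f 36 38 30
f 37 27 39
f 37 39 38
f 38 39 40
f 38 40 30
f 39 27 41
f 39 41 40
f 40 41 42
f 40 42 30
f 41 27 43
f 41 43 42
f 42 43 44
f 42 44 30
f 43 27 45
f 43 45 44
f 44 45 46
f 44 46 30
f 45 27 47
f 45 47 46
f 46 47 48
f 46 48 30
f 47 27 49
f 47 49 48
f 48 49 50
f 48 50 30
f 49 27 51
f 49 51 50
f 50 51 52
f 50 52 30
f 51 27 53
f 51 53 52
f 52 53 54
f 52 54 30
f 53 27 55
f 53 55 54
f 54 55 56
f 54 56 30
f 55 27 57
f 55 57 56
f 56 57 58
f 56 58 30
f 57 27 59
f 57 59 58
f 58 59 60
f 58 60 30
f 59 27 28
f 59 28 60
f 60 28 29
f 60 29 30
f 61 72 66
f 61 66 62
f 61 62 68
f 61 68 71
f 61 71 72
f 62 66 70
f 66 72 65
f 72 71 63
f 71 68 67
f 68 62 69
f 64 70 65
f 64 65 63
f 64 63 67
f 64 67 69
f 64 69 70
f 65 70 66
f 63 65 72
f 67 63 71
f 69 67 68
f 70 69 62



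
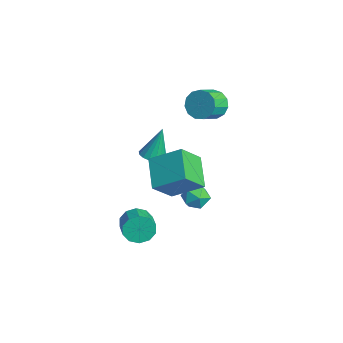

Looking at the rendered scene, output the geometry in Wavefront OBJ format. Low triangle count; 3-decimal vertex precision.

v -0.895 3.341 -1.732
v -0.555 3.154 -2.37
v -0.525 2.306 -1.23
v -0.185 2.119 -1.868
v 0.079 2.683 -1.456
v -0.15 3.322 -1.766
v -0.93 2.138 -1.834
v -1.159 2.777 -2.144
v -0.577 2.41 -2.433
v 0.047 2.747 -2.199
v -1.127 2.713 -1.401
v -0.503 3.05 -1.167
v -2.821 4.415 2.635
v -2.25 4.39 2.033
v -1.728 3.539 2.563
v -2.299 3.565 3.165
v -2.089 4.689 2.355
v -1.568 3.839 2.885
v -2.161 4.901 2.765
v -1.639 4.051 3.296
v -2.442 4.959 3.135
v -1.921 4.108 3.665
v -2.843 4.844 3.345
v -2.322 3.994 3.875
v -3.238 4.593 3.33
v -2.716 3.743 3.86
v -3.5 4.286 3.094
v -2.978 3.435 3.625
v -3.546 4.019 2.713
v -3.025 3.169 3.243
v -3.362 3.879 2.306
v -2.841 3.028 2.837
v -3.006 3.909 2.004
v -2.485 3.058 2.535
v -2.592 4.099 1.902
v -2.07 3.248 2.433
v -3.764 1.776 -0.928
v -3.216 1.407 -0.815
v -3.776 2.284 0.788
v -3.1 1.693 -0.899
v -3.135 1.999 -0.99
v -3.315 2.253 -1.066
v -3.597 2.398 -1.111
v -3.918 2.4 -1.114
v -4.203 2.26 -1.075
v -4.388 2.008 -1.001
v -4.43 1.703 -0.911
v -4.319 1.415 -0.825
v -4.081 1.209 -0.762
v -3.77 1.133 -0.738
v -3.458 1.204 -0.757
v 2.328 -0.366 1.764
v 0.874 -0.021 2.575
v 1.966 0.664 0.678
v 0.513 1.009 1.489
v 3.127 0.871 2.671
v 1.674 1.216 3.482
v 2.766 1.901 1.585
v 1.312 2.246 2.396
v 0.089 -0.36 -2.226
v 0.368 0.021 -2.847
v 1.451 -0.199 -2.494
v 1.171 -0.58 -1.874
v 0.316 0.339 -2.488
v 1.399 0.119 -2.135
v 0.177 0.389 -2.029
v 1.26 0.17 -1.677
v 0.004 0.154 -1.646
v 1.087 -0.066 -1.293
v -0.137 -0.278 -1.484
v 0.946 -0.498 -1.131
v -0.191 -0.741 -1.606
v 0.892 -0.961 -1.253
v -0.139 -1.059 -1.965
v 0.944 -1.279 -1.612
v 0 -1.11 -2.423
v 1.083 -1.329 -2.071
v 0.173 -0.874 -2.807
v 1.256 -1.094 -2.454
v 0.314 -0.442 -2.969
v 1.397 -0.662 -2.616
f 1 12 6
f 1 6 2
f 1 2 8
f 1 8 11
f 1 11 12
f 2 6 10
f 6 12 5
f 12 11 3
f 11 8 7
f 8 2 9
f 4 10 5
f 4 5 3
f 4 3 7
f 4 7 9
f 4 9 10
f 5 10 6
f 3 5 12
f 7 3 11
f 9 7 8
f 10 9 2
f 14 13 17
f 14 17 15
f 15 17 18
f 15 18 16
f 17 13 19
f 17 19 18
f 18 19 20
f 18 20 16
f 19 13 21
f 19 21 20
f 20 21 22
f 20 22 16
f 21 13 23
f 21 23 22
f 22 23 24
f 22 24 16
f 23 13 25
f 23 25 24
f 24 25 26
f 24 26 16
f 25 13 27
f 25 27 26
f 26 27 28
f 26 28 16
f 27 13 29
f 27 29 28
f 28 29 30
f 28 30 16
f 29 13 31
f 29 31 30
f 30 31 32
f 30 32 16
f 31 13 33
f 31 33 32
f 32 33 34
f 32 34 16
f 33 13 35
f 33 35 34
f 34 35 36
f 34 36 16
f 35 13 14
f 35 14 36
f 36 14 15
f 36 15 16
f 38 37 40
f 38 40 39
f 40 37 41
f 40 41 39
f 41 37 42
f 41 42 39
f 42 37 43
f 42 43 39
f 43 37 44
f 43 44 39
f 44 37 45
f 44 45 39
f 45 37 46
f 45 46 39
f 46 37 47
f 46 47 39
f 47 37 48
f 47 48 39
f 48 37 49
f 48 49 39
f 49 37 50
f 49 50 39
f 50 37 51
f 50 51 39
f 51 37 38
f 51 38 39
f 53 55 52
f 56 53 52
f 52 55 54
f 54 56 52
f 53 59 55
f 57 53 56
f 57 59 53
f 55 59 54
f 58 56 54
f 54 59 58
f 58 57 56
f 59 57 58
f 61 60 64
f 61 64 62
f 62 64 65
f 62 65 63
f 64 60 66
f 64 66 65
f 65 66 67
f 65 67 63
f 66 60 68
f 66 68 67
f 67 68 69
f 67 69 63
f 68 60 70
f 68 70 69
f 69 70 71
f 69 71 63
f 70 60 72
f 70 72 71
f 71 72 73
f 71 73 63
f 72 60 74
f 72 74 73
f 73 74 75
f 73 75 63
f 74 60 76
f 74 76 75
f 75 76 77
f 75 77 63
f 76 60 78
f 76 78 77
f 77 78 79
f 77 79 63
f 78 60 80
f 78 80 79
f 79 80 81
f 79 81 63
f 80 60 61
f 80 61 81
f 81 61 62
f 81 62 63



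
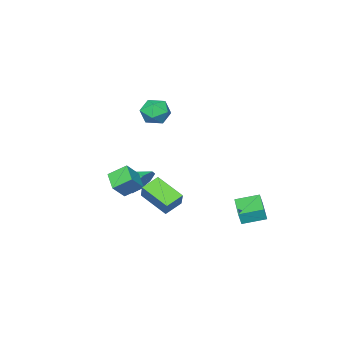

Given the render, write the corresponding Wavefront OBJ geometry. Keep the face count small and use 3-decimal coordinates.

v -0.366 -1.855 3.961
v 0.146 -2.511 4.55
v -0.686 -3.069 2.89
v -0.174 -3.725 3.479
v -1.064 -3.342 3.797
v -0.866 -2.592 4.459
v 0.326 -2.988 2.981
v 0.524 -2.238 3.643
v 0.574 -3.211 3.945
v -0.285 -3.43 4.449
v -0.255 -2.15 2.991
v -1.114 -2.369 3.495
v 1.751 -3.686 -1.678
v 0.986 -2.885 -0.942
v 2.35 -2.616 -2.219
v 1.584 -1.815 -1.484
v 2.656 -3.705 -0.716
v 1.89 -2.904 0.019
v 3.254 -2.635 -1.258
v 2.489 -1.834 -0.522
v 0.402 -3.226 -1.988
v 0.838 -3.626 -2.88
v 0.578 -4.274 -1.432
v 1.392 -3.273 -2.391
v 1.366 -2.892 -1.666
v 0.775 -2.707 -1.13
v -0.034 -2.826 -1.097
v -0.588 -3.179 -1.586
v -0.563 -3.559 -2.31
v 0.028 -3.744 -2.846
v -2.488 3.705 -2.241
v -2.261 3.659 -1.423
v -1.314 5.14 -2.486
v -1.087 5.094 -1.668
v -1.413 2.766 -2.592
v -1.186 2.72 -1.774
v -0.239 4.201 -2.837
v -0.012 4.155 -2.019
v 4.409 1.001 -0.092
v 3.306 1.094 0.372
v 4.172 2.703 -0.992
v 3.07 2.796 -0.528
v 4.87 1.584 0.888
v 3.768 1.677 1.352
v 4.634 3.286 -0.012
v 3.531 3.379 0.452
f 1 12 6
f 1 6 2
f 1 2 8
f 1 8 11
f 1 11 12
f 2 6 10
f 6 12 5
f 12 11 3
f 11 8 7
f 8 2 9
f 4 10 5
f 4 5 3
f 4 3 7
f 4 7 9
f 4 9 10
f 5 10 6
f 3 5 12
f 7 3 11
f 9 7 8
f 10 9 2
f 14 16 13
f 17 14 13
f 13 16 15
f 15 17 13
f 14 20 16
f 18 14 17
f 18 20 14
f 16 20 15
f 19 17 15
f 15 20 19
f 19 18 17
f 20 18 19
f 22 21 24
f 22 24 23
f 24 21 25
f 24 25 23
f 25 21 26
f 25 26 23
f 26 21 27
f 26 27 23
f 27 21 28
f 27 28 23
f 28 21 29
f 28 29 23
f 29 21 30
f 29 30 23
f 30 21 22
f 30 22 23
f 32 34 31
f 35 32 31
f 31 34 33
f 33 35 31
f 32 38 34
f 36 32 35
f 36 38 32
f 34 38 33
f 37 35 33
f 33 38 37
f 37 36 35
f 38 36 37
f 40 42 39
f 43 40 39
f 39 42 41
f 41 43 39
f 40 46 42
f 44 40 43
f 44 46 40
f 42 46 41
f 45 43 41
f 41 46 45
f 45 44 43
f 46 44 45



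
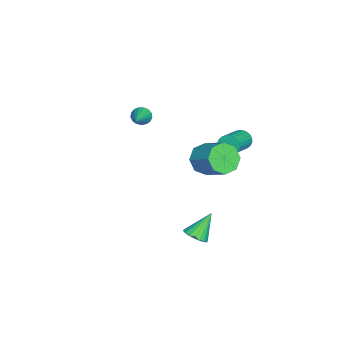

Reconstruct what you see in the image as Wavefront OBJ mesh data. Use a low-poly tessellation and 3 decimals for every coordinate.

v -0.933 0.592 3.415
v -0.398 0.751 2.696
v 0.427 1.826 3.546
v -0.107 1.668 4.265
v -0.956 1.168 2.71
v -0.13 2.243 3.561
v -1.5 1.248 3.137
v -0.675 2.323 3.988
v -1.712 0.944 3.727
v -0.887 2.019 4.577
v -1.467 0.434 4.134
v -0.642 1.509 4.984
v -0.91 0.017 4.119
v -0.084 1.092 4.97
v -0.365 -0.063 3.692
v 0.46 1.012 4.543
v -0.153 0.241 3.103
v 0.672 1.316 3.953
v -4.777 -3.491 3.144
v -4.549 -3.696 2.688
v -3.203 -3.369 3.876
v -4.55 -3.436 2.646
v -4.603 -3.189 2.719
v -4.696 -3.01 2.889
v -4.807 -2.942 3.118
v -4.912 -3 3.352
v -4.985 -3.169 3.539
v -5.011 -3.413 3.636
v -4.984 -3.674 3.62
v -4.909 -3.893 3.495
v -4.804 -4.02 3.29
v -4.693 -4.026 3.051
v -4.601 -3.909 2.834
v -4.489 1.627 2.421
v -4.237 1.808 1.918
v -2.72 1.473 2.557
v -2.971 1.293 3.059
v -4.244 2.004 2.038
v -2.727 1.669 2.677
v -4.289 2.143 2.216
v -2.771 1.808 2.855
v -4.363 2.204 2.425
v -2.846 1.869 3.064
v -4.457 2.177 2.633
v -2.94 1.842 3.272
v -4.556 2.066 2.809
v -3.038 1.731 3.448
v -4.644 1.888 2.926
v -3.127 1.554 3.565
v -4.709 1.671 2.966
v -3.192 1.336 3.605
v -4.74 1.447 2.923
v -3.223 1.112 3.562
v -4.733 1.251 2.803
v -3.216 0.916 3.442
v -4.689 1.112 2.625
v -3.171 0.777 3.264
v -4.614 1.051 2.416
v -3.097 0.716 3.055
v -4.52 1.078 2.208
v -3.003 0.743 2.847
v -4.422 1.189 2.032
v -2.904 0.854 2.671
v -4.333 1.366 1.915
v -2.816 1.032 2.554
v -4.268 1.584 1.875
v -2.751 1.249 2.514
v 2.422 0.856 0.489
v 2.849 1.346 0.491
v 1.718 1.464 1.691
v 2.655 1.441 0.329
v 2.421 1.436 0.195
v 2.186 1.33 0.111
v 1.993 1.143 0.093
v 1.873 0.905 0.143
v 1.849 0.66 0.253
v 1.923 0.448 0.403
v 2.084 0.307 0.569
v 2.303 0.26 0.72
v 2.542 0.317 0.832
v 2.761 0.467 0.884
v 2.921 0.685 0.868
v 2.995 0.931 0.786
v 2.969 1.165 0.653
f 2 1 5
f 2 5 3
f 3 5 6
f 3 6 4
f 5 1 7
f 5 7 6
f 6 7 8
f 6 8 4
f 7 1 9
f 7 9 8
f 8 9 10
f 8 10 4
f 9 1 11
f 9 11 10
f 10 11 12
f 10 12 4
f 11 1 13
f 11 13 12
f 12 13 14
f 12 14 4
f 13 1 15
f 13 15 14
f 14 15 16
f 14 16 4
f 15 1 17
f 15 17 16
f 16 17 18
f 16 18 4
f 17 1 2
f 17 2 18
f 18 2 3
f 18 3 4
f 20 19 22
f 20 22 21
f 22 19 23
f 22 23 21
f 23 19 24
f 23 24 21
f 24 19 25
f 24 25 21
f 25 19 26
f 25 26 21
f 26 19 27
f 26 27 21
f 27 19 28
f 27 28 21
f 28 19 29
f 28 29 21
f 29 19 30
f 29 30 21
f 30 19 31
f 30 31 21
f 31 19 32
f 31 32 21
f 32 19 33
f 32 33 21
f 33 19 20
f 33 20 21
f 35 34 38
f 35 38 36
f 36 38 39
f 36 39 37
f 38 34 40
f 38 40 39
f 39 40 41
f 39 41 37
f 40 34 42
f 40 42 41
f 41 42 43
f 41 43 37
f 42 34 44
f 42 44 43
f 43 44 45
f 43 45 37
f 44 34 46
f 44 46 45
f 45 46 47
f 45 47 37
f 46 34 48
f 46 48 47
f 47 48 49
f 47 49 37
f 48 34 50
f 48 50 49
f 49 50 51
f 49 51 37
f 50 34 52
f 50 52 51
f 51 52 53
f 51 53 37
f 52 34 54
f 52 54 53
f 53 54 55
f 53 55 37
f 54 34 56
f 54 56 55
f 55 56 57
f 55 57 37
f 56 34 58
f 56 58 57
f 57 58 59
f 57 59 37
f 58 34 60
f 58 60 59
f 59 60 61
f 59 61 37
f 60 34 62
f 60 62 61
f 61 62 63
f 61 63 37
f 62 34 64
f 62 64 63
f 63 64 65
f 63 65 37
f 64 34 66
f 64 66 65
f 65 66 67
f 65 67 37
f 66 34 35
f 66 35 67
f 67 35 36
f 67 36 37
f 69 68 71
f 69 71 70
f 71 68 72
f 71 72 70
f 72 68 73
f 72 73 70
f 73 68 74
f 73 74 70
f 74 68 75
f 74 75 70
f 75 68 76
f 75 76 70
f 76 68 77
f 76 77 70
f 77 68 78
f 77 78 70
f 78 68 79
f 78 79 70
f 79 68 80
f 79 80 70
f 80 68 81
f 80 81 70
f 81 68 82
f 81 82 70
f 82 68 83
f 82 83 70
f 83 68 84
f 83 84 70
f 84 68 69
f 84 69 70



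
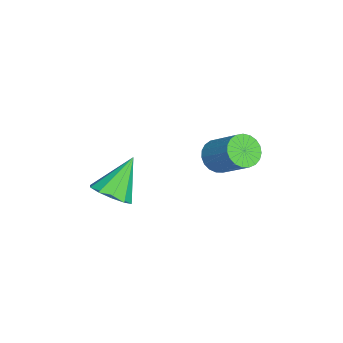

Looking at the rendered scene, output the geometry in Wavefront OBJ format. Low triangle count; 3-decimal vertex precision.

v -2.393 -2.5 2.52
v -1.905 -2.043 2.643
v -3.167 -1.96 3.58
v -2.171 -1.877 2.364
v -2.522 -1.948 2.144
v -2.824 -2.23 2.068
v -2.961 -2.616 2.164
v -2.881 -2.957 2.396
v -2.615 -3.124 2.675
v -2.264 -3.052 2.895
v -1.962 -2.77 2.971
v -1.825 -2.385 2.875
v -4.147 0.355 3.041
v -3.693 -0.006 3.027
v -3.039 0.784 3.906
v -3.493 1.145 3.919
v -3.64 0.148 2.85
v -2.986 0.938 3.728
v -3.675 0.338 2.705
v -3.021 1.127 3.583
v -3.791 0.531 2.618
v -3.137 1.32 3.496
v -3.968 0.693 2.604
v -3.315 1.483 3.483
v -4.177 0.797 2.666
v -3.523 1.587 3.545
v -4.381 0.825 2.793
v -3.727 1.614 3.671
v -4.544 0.771 2.962
v -3.89 1.561 3.841
v -4.638 0.646 3.145
v -3.984 1.435 4.024
v -4.648 0.47 3.31
v -3.994 1.259 4.189
v -4.57 0.274 3.429
v -3.917 1.064 4.307
v -4.42 0.093 3.48
v -3.766 0.882 4.358
v -4.223 -0.043 3.455
v -3.569 0.746 4.334
v -4.012 -0.111 3.359
v -3.358 0.679 4.237
v -3.825 -0.097 3.208
v -3.171 0.692 4.086
f 2 1 4
f 2 4 3
f 4 1 5
f 4 5 3
f 5 1 6
f 5 6 3
f 6 1 7
f 6 7 3
f 7 1 8
f 7 8 3
f 8 1 9
f 8 9 3
f 9 1 10
f 9 10 3
f 10 1 11
f 10 11 3
f 11 1 12
f 11 12 3
f 12 1 2
f 12 2 3
f 14 13 17
f 14 17 15
f 15 17 18
f 15 18 16
f 17 13 19
f 17 19 18
f 18 19 20
f 18 20 16
f 19 13 21
f 19 21 20
f 20 21 22
f 20 22 16
f 21 13 23
f 21 23 22
f 22 23 24
f 22 24 16
f 23 13 25
f 23 25 24
f 24 25 26
f 24 26 16
f 25 13 27
f 25 27 26
f 26 27 28
f 26 28 16
f 27 13 29
f 27 29 28
f 28 29 30
f 28 30 16
f 29 13 31
f 29 31 30
f 30 31 32
f 30 32 16
f 31 13 33
f 31 33 32
f 32 33 34
f 32 34 16
f 33 13 35
f 33 35 34
f 34 35 36
f 34 36 16
f 35 13 37
f 35 37 36
f 36 37 38
f 36 38 16
f 37 13 39
f 37 39 38
f 38 39 40
f 38 40 16
f 39 13 41
f 39 41 40
f 40 41 42
f 40 42 16
f 41 13 43
f 41 43 42
f 42 43 44
f 42 44 16
f 43 13 14
f 43 14 44
f 44 14 15
f 44 15 16



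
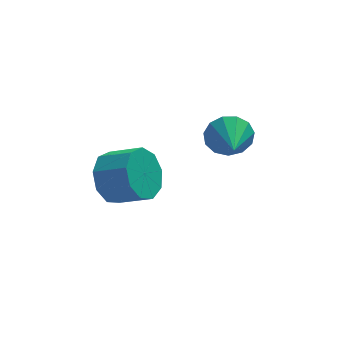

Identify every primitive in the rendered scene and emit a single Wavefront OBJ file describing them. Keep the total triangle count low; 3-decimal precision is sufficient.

v -3.401 1.922 -4.018
v -2.738 2.629 -4.517
v -1.636 2.046 -3.88
v -2.299 1.338 -3.382
v -2.966 2.91 -3.865
v -1.865 2.326 -3.228
v -3.398 2.728 -3.285
v -2.296 2.144 -2.648
v -3.831 2.169 -3.048
v -2.729 1.585 -2.411
v -4.063 1.494 -3.265
v -2.961 0.911 -2.628
v -3.985 1.02 -3.835
v -2.883 0.436 -3.198
v -3.634 0.967 -4.49
v -2.532 0.384 -3.854
v -3.174 1.361 -4.925
v -2.072 0.778 -4.289
v -2.82 2.018 -4.936
v -1.718 1.434 -4.299
v 0.829 3.053 -3.042
v 1.283 2.807 -3.792
v 0.791 1.507 -2.558
v 1.637 2.909 -3.435
v 1.735 3.058 -2.954
v 1.545 3.204 -2.501
v 1.128 3.303 -2.22
v 0.616 3.322 -2.199
v 0.172 3.256 -2.446
v -0.064 3.125 -2.882
v -0.016 2.971 -3.369
v 0.3 2.844 -3.752
v 0.784 2.782 -3.91
f 2 1 5
f 2 5 3
f 3 5 6
f 3 6 4
f 5 1 7
f 5 7 6
f 6 7 8
f 6 8 4
f 7 1 9
f 7 9 8
f 8 9 10
f 8 10 4
f 9 1 11
f 9 11 10
f 10 11 12
f 10 12 4
f 11 1 13
f 11 13 12
f 12 13 14
f 12 14 4
f 13 1 15
f 13 15 14
f 14 15 16
f 14 16 4
f 15 1 17
f 15 17 16
f 16 17 18
f 16 18 4
f 17 1 19
f 17 19 18
f 18 19 20
f 18 20 4
f 19 1 2
f 19 2 20
f 20 2 3
f 20 3 4
f 22 21 24
f 22 24 23
f 24 21 25
f 24 25 23
f 25 21 26
f 25 26 23
f 26 21 27
f 26 27 23
f 27 21 28
f 27 28 23
f 28 21 29
f 28 29 23
f 29 21 30
f 29 30 23
f 30 21 31
f 30 31 23
f 31 21 32
f 31 32 23
f 32 21 33
f 32 33 23
f 33 21 22
f 33 22 23



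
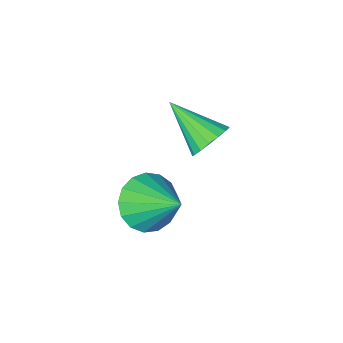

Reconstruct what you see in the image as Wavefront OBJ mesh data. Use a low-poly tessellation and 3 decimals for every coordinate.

v 1.976 -0.922 1.535
v 2.821 -0.502 1.205
v 1.724 0.502 2.705
v 2.483 -0.324 0.916
v 2.03 -0.283 0.768
v 1.564 -0.389 0.797
v 1.192 -0.617 0.994
v 1 -0.915 1.316
v 1.032 -1.214 1.688
v 1.28 -1.447 2.025
v 1.687 -1.56 2.25
v 2.16 -1.526 2.311
v 2.592 -1.354 2.195
v 2.882 -1.083 1.927
v 2.965 -0.776 1.57
v -1.259 -2.688 1.107
v -0.899 -2.223 1.604
v -0.681 -4.192 2.093
v -1.237 -2.26 1.746
v -1.58 -2.394 1.742
v -1.85 -2.596 1.592
v -1.984 -2.819 1.331
v -1.952 -3.012 1.018
v -1.761 -3.13 0.726
v -1.455 -3.147 0.521
v -1.104 -3.059 0.45
v -0.789 -2.886 0.53
v -0.581 -2.667 0.741
v -0.529 -2.453 1.037
v -0.644 -2.293 1.348
f 2 1 4
f 2 4 3
f 4 1 5
f 4 5 3
f 5 1 6
f 5 6 3
f 6 1 7
f 6 7 3
f 7 1 8
f 7 8 3
f 8 1 9
f 8 9 3
f 9 1 10
f 9 10 3
f 10 1 11
f 10 11 3
f 11 1 12
f 11 12 3
f 12 1 13
f 12 13 3
f 13 1 14
f 13 14 3
f 14 1 15
f 14 15 3
f 15 1 2
f 15 2 3
f 17 16 19
f 17 19 18
f 19 16 20
f 19 20 18
f 20 16 21
f 20 21 18
f 21 16 22
f 21 22 18
f 22 16 23
f 22 23 18
f 23 16 24
f 23 24 18
f 24 16 25
f 24 25 18
f 25 16 26
f 25 26 18
f 26 16 27
f 26 27 18
f 27 16 28
f 27 28 18
f 28 16 29
f 28 29 18
f 29 16 30
f 29 30 18
f 30 16 17
f 30 17 18



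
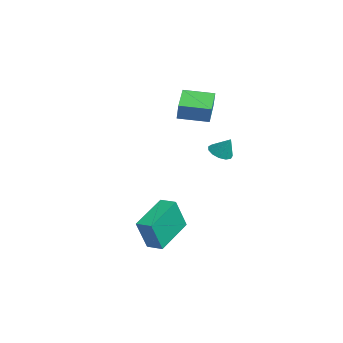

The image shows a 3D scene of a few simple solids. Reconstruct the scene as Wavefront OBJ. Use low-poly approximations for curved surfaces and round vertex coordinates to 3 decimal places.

v -4.755 -0.748 3.752
v -4.405 -0.798 4.655
v -4.077 0.633 3.567
v -3.727 0.583 4.47
v -3.413 -1.483 3.19
v -3.063 -1.533 4.093
v -2.735 -0.102 3.005
v -2.385 -0.152 3.908
v -0.29 -2.942 -2.183
v 0.015 -3.577 -0.569
v 0.405 -2.473 -2.129
v 0.71 -3.107 -0.516
v 0.85 -4.533 -3.024
v 1.155 -5.167 -1.411
v 1.545 -4.063 -2.971
v 1.85 -4.698 -1.357
v -1.222 -0.179 1.575
v -0.869 -0.712 1.602
v -0.778 0.159 2.465
v -0.676 -0.472 1.415
v -0.656 -0.139 1.278
v -0.816 0.182 1.236
v -1.104 0.388 1.302
v -1.43 0.414 1.454
v -1.69 0.252 1.645
v -1.801 -0.047 1.813
v -1.728 -0.387 1.906
v -1.494 -0.662 1.894
v -1.174 -0.783 1.781
f 2 4 1
f 5 2 1
f 1 4 3
f 3 5 1
f 2 8 4
f 6 2 5
f 6 8 2
f 4 8 3
f 7 5 3
f 3 8 7
f 7 6 5
f 8 6 7
f 10 12 9
f 13 10 9
f 9 12 11
f 11 13 9
f 10 16 12
f 14 10 13
f 14 16 10
f 12 16 11
f 15 13 11
f 11 16 15
f 15 14 13
f 16 14 15
f 18 17 20
f 18 20 19
f 20 17 21
f 20 21 19
f 21 17 22
f 21 22 19
f 22 17 23
f 22 23 19
f 23 17 24
f 23 24 19
f 24 17 25
f 24 25 19
f 25 17 26
f 25 26 19
f 26 17 27
f 26 27 19
f 27 17 28
f 27 28 19
f 28 17 29
f 28 29 19
f 29 17 18
f 29 18 19



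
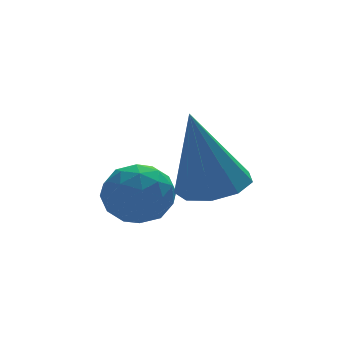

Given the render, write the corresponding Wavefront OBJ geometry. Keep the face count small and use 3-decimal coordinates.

v 3.342 1.686 0.228
v 3.995 1.22 0.397
v 2.818 1.694 2.272
v 4.133 1.763 0.431
v 3.901 2.27 0.369
v 3.407 2.504 0.242
v 2.883 2.355 0.108
v 2.574 1.894 0.03
v 2.624 1.335 0.045
v 3.01 0.941 0.146
v 3.552 0.895 0.285
v 1.921 3.578 -0.076
v 2.555 3.158 0.257
v 1.725 2.582 -0.957
v 2.359 2.162 -0.624
v 1.657 2.265 -0.193
v 1.778 2.88 0.352
v 2.502 2.86 -1.052
v 2.623 3.475 -0.507
v 2.914 2.714 -0.346
v 2.392 2.346 0.185
v 1.888 3.394 -0.885
v 1.366 3.026 -0.354
v 2.255 3.455 0.168
v 2.025 2.285 -0.868
v 1.612 2.345 -0.615
v 1.985 2.098 -0.419
v 1.798 3.292 0.224
v 2.171 3.045 0.42
v 1.643 2.521 0.155
v 2.109 2.695 -1.12
v 2.482 2.448 -0.924
v 2.295 3.642 -0.281
v 2.668 3.395 -0.085
v 2.637 3.219 -0.855
v 2.839 2.947 0.009
v 2.724 2.362 -0.509
v 2.808 2.772 -0.76
v 2.879 3.134 -0.44
v 2.532 2.731 0.322
v 2.417 2.146 -0.196
v 2.004 2.207 0.057
v 2.075 2.568 0.377
v 2.743 2.47 -0.033
v 1.863 3.594 -0.504
v 1.748 3.009 -1.022
v 2.205 3.172 -1.077
v 2.276 3.533 -0.757
v 1.556 3.378 -0.191
v 1.441 2.793 -0.709
v 1.401 2.606 -0.26
v 1.472 2.968 0.06
v 1.537 3.27 -0.667
f 2 1 4
f 2 4 3
f 4 1 5
f 4 5 3
f 5 1 6
f 5 6 3
f 6 1 7
f 6 7 3
f 7 1 8
f 7 8 3
f 8 1 9
f 8 9 3
f 9 1 10
f 9 10 3
f 10 1 11
f 10 11 3
f 11 1 2
f 11 2 3
f 12 49 28
f 49 23 52
f 28 52 17
f 49 52 28
f 12 28 24
f 28 17 29
f 24 29 13
f 28 29 24
f 12 24 33
f 24 13 34
f 33 34 19
f 24 34 33
f 12 33 45
f 33 19 48
f 45 48 22
f 33 48 45
f 12 45 49
f 45 22 53
f 49 53 23
f 45 53 49
f 13 29 40
f 29 17 43
f 40 43 21
f 29 43 40
f 17 52 30
f 52 23 51
f 30 51 16
f 52 51 30
f 23 53 50
f 53 22 46
f 50 46 14
f 53 46 50
f 22 48 47
f 48 19 35
f 47 35 18
f 48 35 47
f 19 34 39
f 34 13 36
f 39 36 20
f 34 36 39
f 15 41 27
f 41 21 42
f 27 42 16
f 41 42 27
f 15 27 25
f 27 16 26
f 25 26 14
f 27 26 25
f 15 25 32
f 25 14 31
f 32 31 18
f 25 31 32
f 15 32 37
f 32 18 38
f 37 38 20
f 32 38 37
f 15 37 41
f 37 20 44
f 41 44 21
f 37 44 41
f 16 42 30
f 42 21 43
f 30 43 17
f 42 43 30
f 14 26 50
f 26 16 51
f 50 51 23
f 26 51 50
f 18 31 47
f 31 14 46
f 47 46 22
f 31 46 47
f 20 38 39
f 38 18 35
f 39 35 19
f 38 35 39
f 21 44 40
f 44 20 36
f 40 36 13
f 44 36 40



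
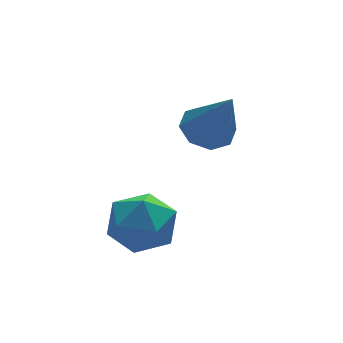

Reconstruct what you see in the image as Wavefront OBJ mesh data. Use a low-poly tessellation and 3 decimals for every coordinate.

v -3.505 2.756 1.304
v -2.96 3.094 0.405
v -2.86 1.106 1.075
v -2.315 1.444 0.176
v -2.004 1.796 1.175
v -2.403 2.816 1.317
v -3.417 1.384 0.163
v -3.816 2.404 0.305
v -2.906 2.246 -0.3
v -2.032 2.501 0.326
v -3.788 1.699 1.154
v -2.914 1.954 1.78
v 0.018 4.425 2.371
v 0.856 4.295 2.175
v 0.282 3.315 4.229
v 0.759 4.855 2.523
v 0.229 5.162 2.782
v -0.425 5.038 2.801
v -0.819 4.555 2.568
v -0.723 3.996 2.22
v -0.193 3.688 1.961
v 0.461 3.812 1.942
f 1 12 6
f 1 6 2
f 1 2 8
f 1 8 11
f 1 11 12
f 2 6 10
f 6 12 5
f 12 11 3
f 11 8 7
f 8 2 9
f 4 10 5
f 4 5 3
f 4 3 7
f 4 7 9
f 4 9 10
f 5 10 6
f 3 5 12
f 7 3 11
f 9 7 8
f 10 9 2
f 14 13 16
f 14 16 15
f 16 13 17
f 16 17 15
f 17 13 18
f 17 18 15
f 18 13 19
f 18 19 15
f 19 13 20
f 19 20 15
f 20 13 21
f 20 21 15
f 21 13 22
f 21 22 15
f 22 13 14
f 22 14 15



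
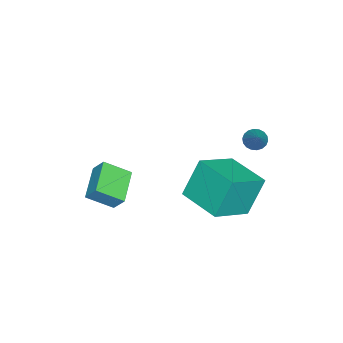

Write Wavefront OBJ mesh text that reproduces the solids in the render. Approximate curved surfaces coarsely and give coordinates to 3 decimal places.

v -0.609 -3.132 -3.364
v -0.103 -4.23 -2.601
v -0.475 -2.56 -2.63
v 0.031 -3.658 -1.867
v 1.009 -2.782 -3.933
v 1.515 -3.88 -3.17
v 1.143 -2.21 -3.199
v 1.649 -3.308 -2.436
v -2.537 0.513 -4.576
v -3.267 1.015 -2.727
v -1.532 2.409 -4.694
v -2.262 2.912 -2.846
v -0.798 -0.352 -3.654
v -1.528 0.151 -1.806
v 0.207 1.545 -3.773
v -0.523 2.047 -1.924
v -2.297 2.39 -0.293
v -1.97 1.964 -0.413
v -1.143 2.95 0.853
v -1.896 2.135 -0.571
v -1.902 2.357 -0.675
v -1.985 2.585 -0.702
v -2.131 2.775 -0.649
v -2.309 2.888 -0.525
v -2.484 2.903 -0.355
v -2.623 2.816 -0.173
v -2.697 2.644 -0.015
v -2.692 2.422 0.088
v -2.608 2.194 0.116
v -2.463 2.004 0.062
v -2.284 1.891 -0.061
v -2.109 1.876 -0.231
f 2 4 1
f 5 2 1
f 1 4 3
f 3 5 1
f 2 8 4
f 6 2 5
f 6 8 2
f 4 8 3
f 7 5 3
f 3 8 7
f 7 6 5
f 8 6 7
f 10 12 9
f 13 10 9
f 9 12 11
f 11 13 9
f 10 16 12
f 14 10 13
f 14 16 10
f 12 16 11
f 15 13 11
f 11 16 15
f 15 14 13
f 16 14 15
f 18 17 20
f 18 20 19
f 20 17 21
f 20 21 19
f 21 17 22
f 21 22 19
f 22 17 23
f 22 23 19
f 23 17 24
f 23 24 19
f 24 17 25
f 24 25 19
f 25 17 26
f 25 26 19
f 26 17 27
f 26 27 19
f 27 17 28
f 27 28 19
f 28 17 29
f 28 29 19
f 29 17 30
f 29 30 19
f 30 17 31
f 30 31 19
f 31 17 32
f 31 32 19
f 32 17 18
f 32 18 19



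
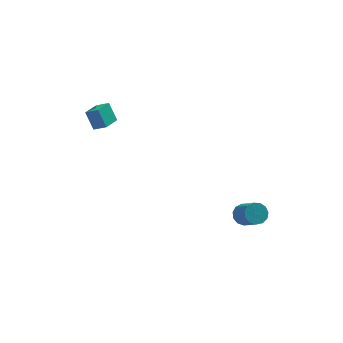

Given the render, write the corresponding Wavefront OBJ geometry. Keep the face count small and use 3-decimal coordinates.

v 2.882 -2.277 -3.87
v 3.441 -1.936 -3.729
v 3.837 -3.042 -2.628
v 3.278 -3.383 -2.77
v 3.173 -1.802 -3.498
v 3.57 -2.908 -2.397
v 2.813 -1.819 -3.386
v 3.21 -2.925 -2.285
v 2.475 -1.982 -3.427
v 2.871 -3.088 -2.327
v 2.266 -2.238 -3.61
v 2.662 -3.344 -2.509
v 2.252 -2.506 -3.874
v 2.649 -3.613 -2.774
v 2.439 -2.702 -4.138
v 2.835 -3.808 -3.037
v 2.766 -2.763 -4.317
v 3.162 -3.869 -3.216
v 3.13 -2.669 -4.354
v 3.526 -3.775 -3.253
v 3.415 -2.451 -4.237
v 3.811 -3.557 -3.136
v 3.531 -2.178 -4.004
v 3.927 -3.284 -2.903
v -4.487 1.291 1.281
v -4.823 1.851 2.264
v -3.808 2.144 1.027
v -4.143 2.704 2.01
v -3.857 0.916 1.71
v -4.192 1.476 2.693
v -3.177 1.769 1.456
v -3.513 2.329 2.439
f 2 1 5
f 2 5 3
f 3 5 6
f 3 6 4
f 5 1 7
f 5 7 6
f 6 7 8
f 6 8 4
f 7 1 9
f 7 9 8
f 8 9 10
f 8 10 4
f 9 1 11
f 9 11 10
f 10 11 12
f 10 12 4
f 11 1 13
f 11 13 12
f 12 13 14
f 12 14 4
f 13 1 15
f 13 15 14
f 14 15 16
f 14 16 4
f 15 1 17
f 15 17 16
f 16 17 18
f 16 18 4
f 17 1 19
f 17 19 18
f 18 19 20
f 18 20 4
f 19 1 21
f 19 21 20
f 20 21 22
f 20 22 4
f 21 1 23
f 21 23 22
f 22 23 24
f 22 24 4
f 23 1 2
f 23 2 24
f 24 2 3
f 24 3 4
f 26 28 25
f 29 26 25
f 25 28 27
f 27 29 25
f 26 32 28
f 30 26 29
f 30 32 26
f 28 32 27
f 31 29 27
f 27 32 31
f 31 30 29
f 32 30 31



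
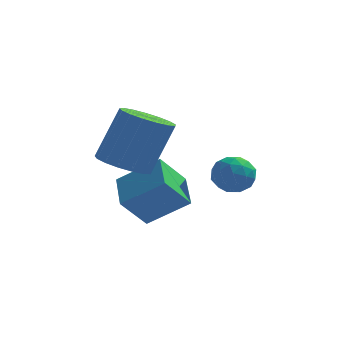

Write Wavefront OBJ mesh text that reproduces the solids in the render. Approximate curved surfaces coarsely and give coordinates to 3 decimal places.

v 1.427 -1.147 0.273
v 1.971 -1.723 0.437
v 0.769 -1.457 1.363
v 1.313 -2.033 1.527
v 1.524 -1.253 1.575
v 1.93 -1.062 0.902
v 0.81 -2.118 0.898
v 1.216 -1.927 0.225
v 1.589 -2.324 0.824
v 2.031 -1.789 1.242
v 0.709 -1.391 0.558
v 1.151 -0.856 0.976
v 1.757 -1.408 0.259
v 0.983 -1.772 1.541
v 1.107 -1.314 1.569
v 1.427 -1.653 1.665
v 1.733 -1.019 0.533
v 2.052 -1.358 0.629
v 1.79 -1.081 1.298
v 0.688 -1.822 1.171
v 1.007 -2.161 1.267
v 1.313 -1.527 0.135
v 1.633 -1.866 0.231
v 0.95 -2.099 0.502
v 1.852 -2.1 0.583
v 1.465 -2.282 1.224
v 1.17 -2.332 0.854
v 1.409 -2.219 0.458
v 2.111 -1.786 0.829
v 1.725 -1.968 1.469
v 1.849 -1.509 1.498
v 2.087 -1.397 1.102
v 1.887 -2.139 1.056
v 1.015 -1.212 0.331
v 0.629 -1.394 0.971
v 0.653 -1.783 0.698
v 0.891 -1.671 0.302
v 1.275 -0.898 0.576
v 0.888 -1.08 1.217
v 1.331 -0.961 1.342
v 1.57 -0.848 0.946
v 0.853 -1.041 0.744
v -1.841 -3.709 1.903
v -1.264 -3.031 1.516
v -0.563 -2.513 3.47
v -1.139 -3.191 3.857
v -1.662 -2.806 1.599
v -0.96 -2.287 3.553
v -2.1 -2.787 1.751
v -1.398 -2.268 3.705
v -2.479 -2.979 1.938
v -1.777 -2.461 3.892
v -2.711 -3.339 2.117
v -2.01 -2.821 4.071
v -2.745 -3.783 2.247
v -2.043 -3.265 4.201
v -2.571 -4.211 2.298
v -1.869 -3.693 4.252
v -2.23 -4.523 2.259
v -1.528 -4.005 4.213
v -1.8 -4.649 2.138
v -1.098 -4.131 4.092
v -1.379 -4.56 1.963
v -0.677 -4.042 3.917
v -1.064 -4.276 1.774
v -0.362 -3.758 3.728
v -0.927 -3.862 1.615
v -0.225 -3.343 3.569
v -0.999 -3.413 1.522
v -0.298 -2.894 3.476
v -0.599 -3.18 0.982
v -1.039 -1.788 1.503
v -2.058 -3.26 -0.035
v -2.498 -1.868 0.486
v 0.138 -2.532 -0.126
v -0.302 -1.14 0.395
v -1.321 -2.612 -1.143
v -1.761 -1.22 -0.622
f 1 38 17
f 38 12 41
f 17 41 6
f 38 41 17
f 1 17 13
f 17 6 18
f 13 18 2
f 17 18 13
f 1 13 22
f 13 2 23
f 22 23 8
f 13 23 22
f 1 22 34
f 22 8 37
f 34 37 11
f 22 37 34
f 1 34 38
f 34 11 42
f 38 42 12
f 34 42 38
f 2 18 29
f 18 6 32
f 29 32 10
f 18 32 29
f 6 41 19
f 41 12 40
f 19 40 5
f 41 40 19
f 12 42 39
f 42 11 35
f 39 35 3
f 42 35 39
f 11 37 36
f 37 8 24
f 36 24 7
f 37 24 36
f 8 23 28
f 23 2 25
f 28 25 9
f 23 25 28
f 4 30 16
f 30 10 31
f 16 31 5
f 30 31 16
f 4 16 14
f 16 5 15
f 14 15 3
f 16 15 14
f 4 14 21
f 14 3 20
f 21 20 7
f 14 20 21
f 4 21 26
f 21 7 27
f 26 27 9
f 21 27 26
f 4 26 30
f 26 9 33
f 30 33 10
f 26 33 30
f 5 31 19
f 31 10 32
f 19 32 6
f 31 32 19
f 3 15 39
f 15 5 40
f 39 40 12
f 15 40 39
f 7 20 36
f 20 3 35
f 36 35 11
f 20 35 36
f 9 27 28
f 27 7 24
f 28 24 8
f 27 24 28
f 10 33 29
f 33 9 25
f 29 25 2
f 33 25 29
f 44 43 47
f 44 47 45
f 45 47 48
f 45 48 46
f 47 43 49
f 47 49 48
f 48 49 50
f 48 50 46
f 49 43 51
f 49 51 50
f 50 51 52
f 50 52 46
f 51 43 53
f 51 53 52
f 52 53 54
f 52 54 46
f 53 43 55
f 53 55 54
f 54 55 56
f 54 56 46
f 55 43 57
f 55 57 56
f 56 57 58
f 56 58 46
f 57 43 59
f 57 59 58
f 58 59 60
f 58 60 46
f 59 43 61
f 59 61 60
f 60 61 62
f 60 62 46
f 61 43 63
f 61 63 62
f 62 63 64
f 62 64 46
f 63 43 65
f 63 65 64
f 64 65 66
f 64 66 46
f 65 43 67
f 65 67 66
f 66 67 68
f 66 68 46
f 67 43 69
f 67 69 68
f 68 69 70
f 68 70 46
f 69 43 44
f 69 44 70
f 70 44 45
f 70 45 46
f 72 74 71
f 75 72 71
f 71 74 73
f 73 75 71
f 72 78 74
f 76 72 75
f 76 78 72
f 74 78 73
f 77 75 73
f 73 78 77
f 77 76 75
f 78 76 77

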